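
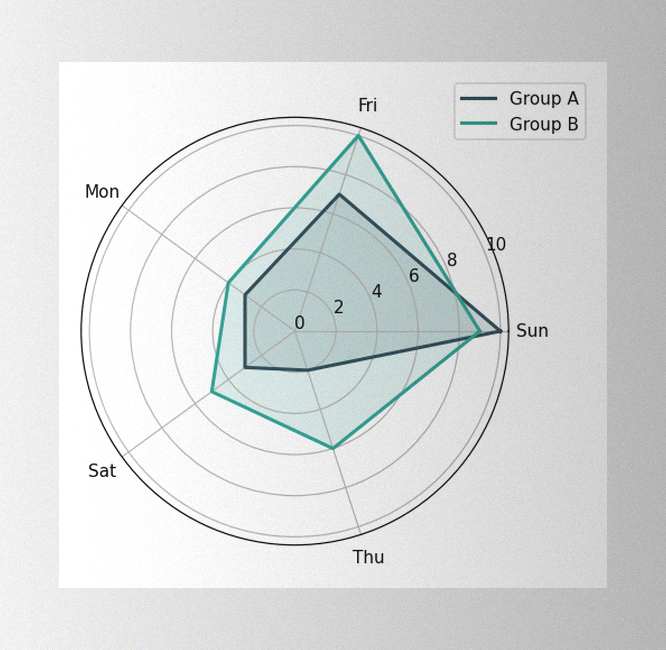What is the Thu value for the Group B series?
6

The image has some photo noise and uneven lighting. On the Thu axis, Group B reaches 6.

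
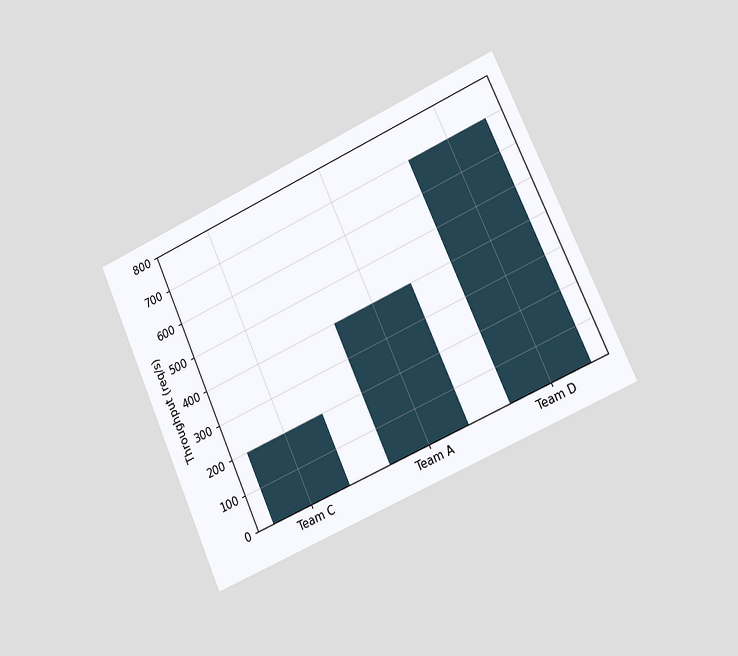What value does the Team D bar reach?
The chart is tilted about 24° counter-clockwise and viewed slightly from the right. Reading along the chart's y-axis, the Team D bar reaches 700req/s.

700req/s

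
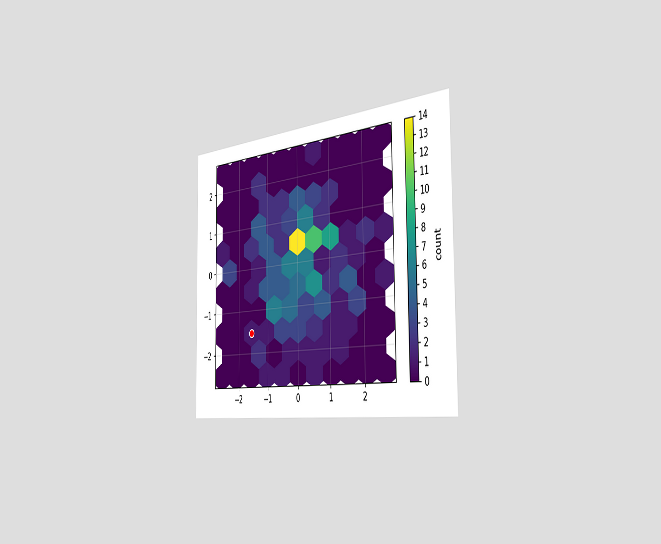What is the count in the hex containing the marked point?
The chart is viewed slightly from the right. The marked hex reads 1 on the colorbar.

1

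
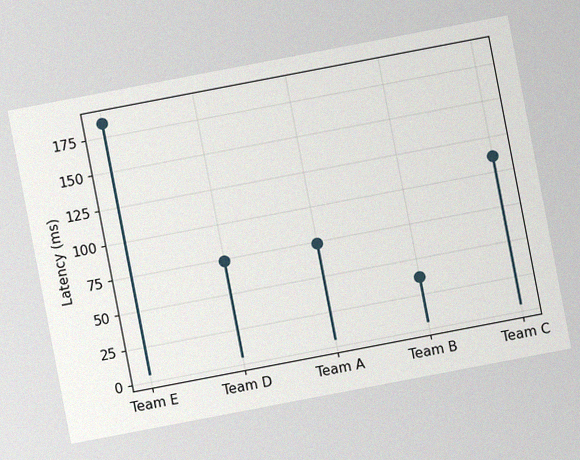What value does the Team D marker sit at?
The chart is tilted about 11° counter-clockwise, with some photo noise. The Team D marker sits at 74ms.

74ms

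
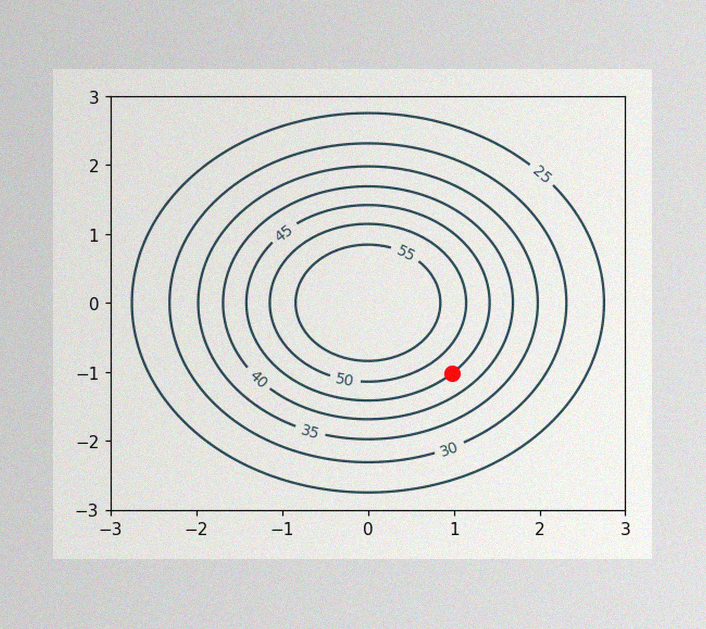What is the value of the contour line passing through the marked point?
45

The image has some photo noise and uneven lighting. The marked point sits on the contour labelled 45.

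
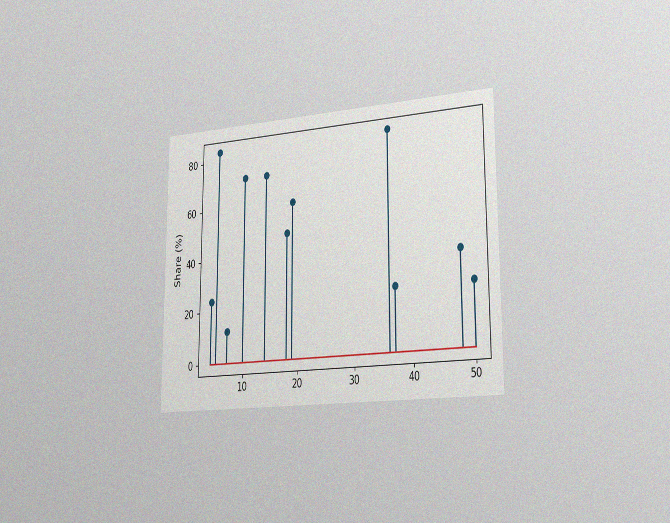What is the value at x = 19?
60%

The chart is viewed slightly from the right, with some photo noise. The stem at x=19 reaches 60%.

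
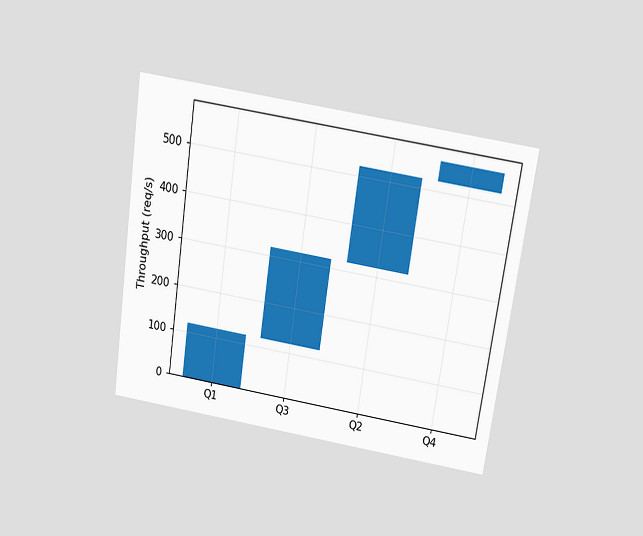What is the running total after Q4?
560req/s

The chart is tilted about 8° clockwise and viewed slightly from above. After Q4 the running total reaches 560req/s.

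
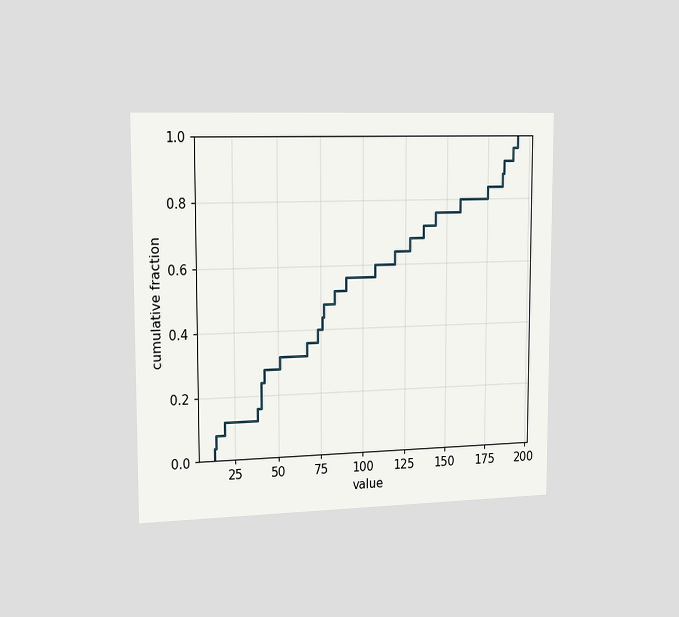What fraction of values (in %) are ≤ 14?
The chart is viewed slightly from the left. At x=14 the ECDF step is at 8%.

8%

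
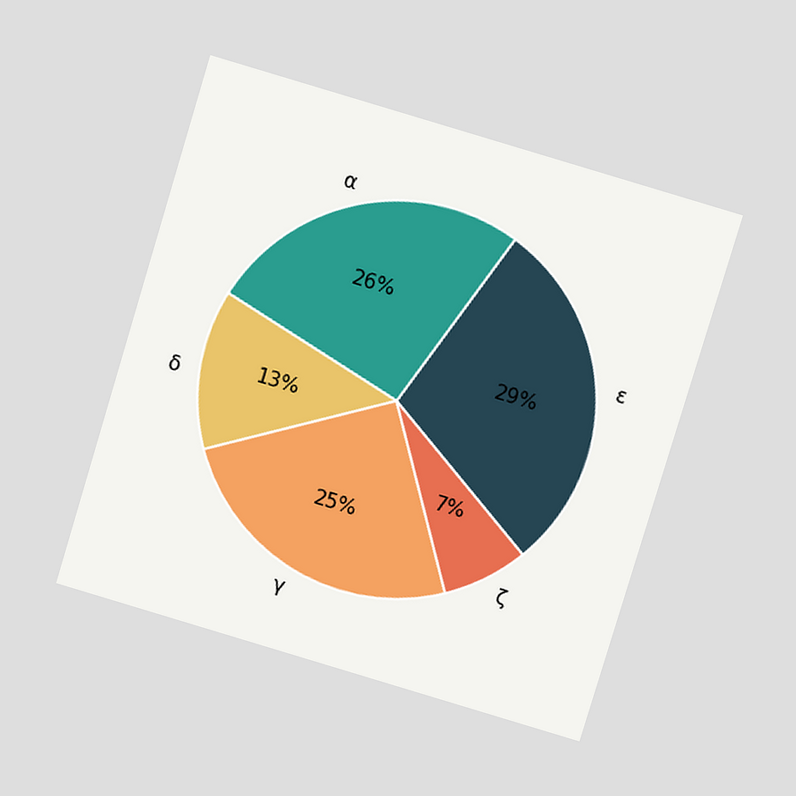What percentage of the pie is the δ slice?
The chart is tilted about 17° clockwise and viewed slightly from above. The δ slice takes up 13% of the pie.

13%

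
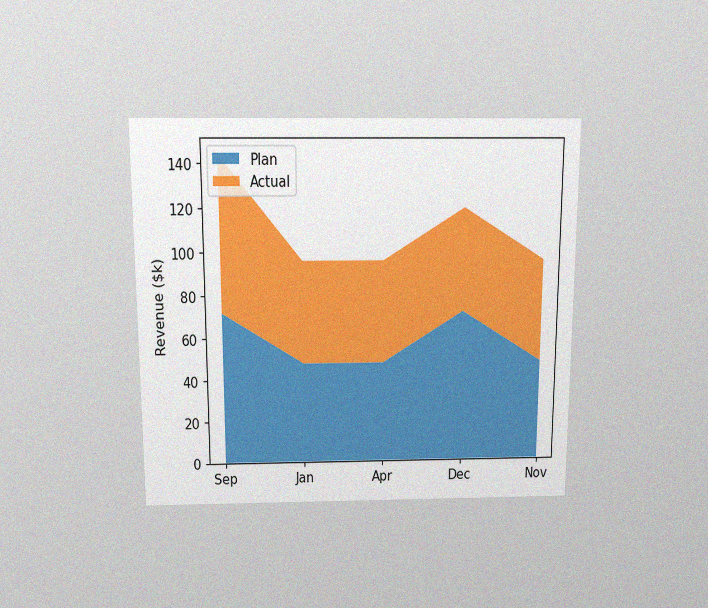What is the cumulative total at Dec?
The chart is viewed slightly from above, with some photo noise. The stacked total at Dec reaches $120k.

$120k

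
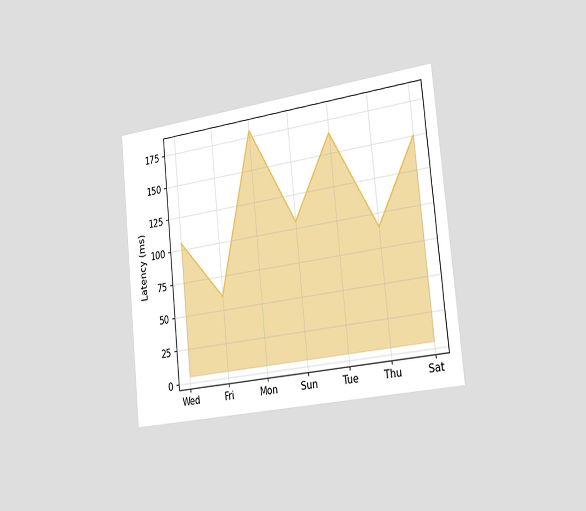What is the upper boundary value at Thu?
The chart is tilted about 6° counter-clockwise and viewed slightly from the right. At Thu the upper boundary is at 90ms.

90ms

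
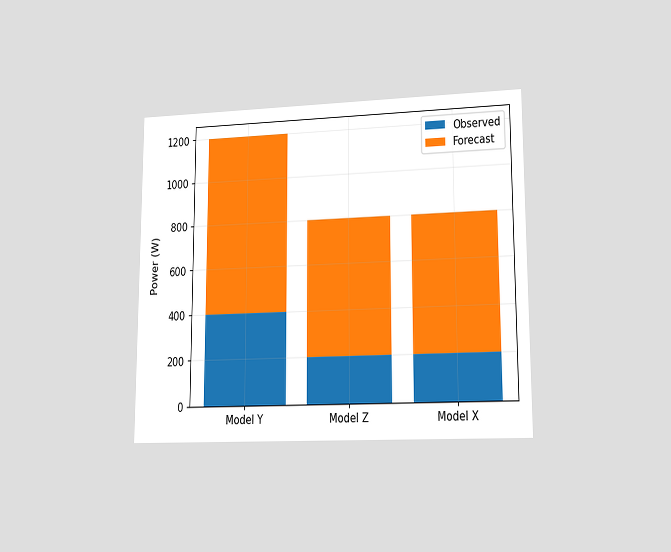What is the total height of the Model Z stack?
800W

The chart is viewed at a slight angle. The Model Z stack's top reaches 800W on the y-axis.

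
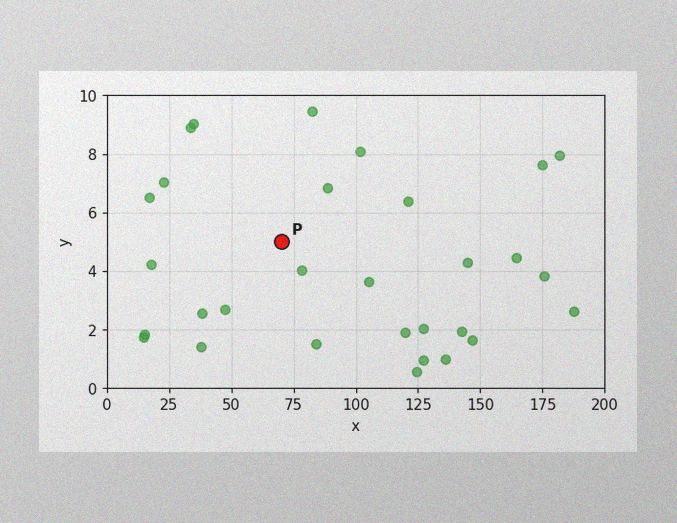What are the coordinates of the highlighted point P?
The image has some photo noise and uneven lighting. Following the gridlines from P to each axis, P sits at (70, 5).

(70, 5)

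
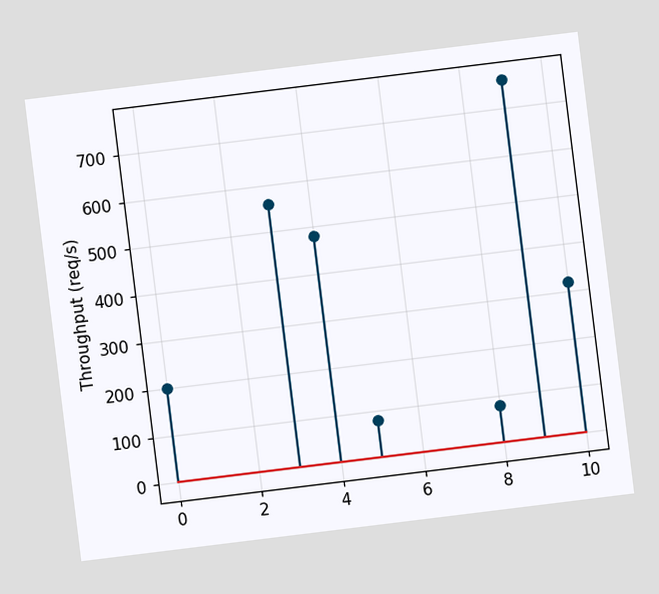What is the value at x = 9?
760req/s

The chart is tilted about 7° counter-clockwise. The stem at x=9 reaches 760req/s.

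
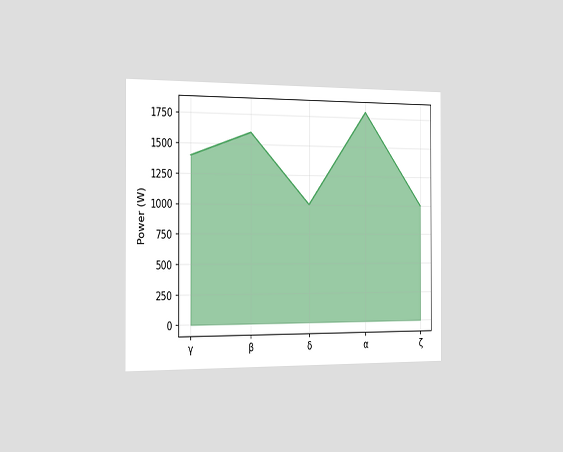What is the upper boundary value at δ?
The chart is viewed slightly from the left. At δ the upper boundary is at 1000W.

1000W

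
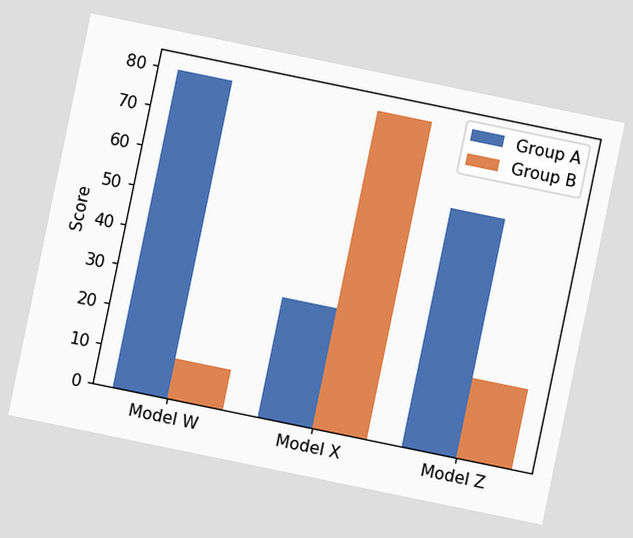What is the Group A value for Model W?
The chart is tilted about 12° clockwise. The Group A bar at Model W reaches 80 on the y-axis.

80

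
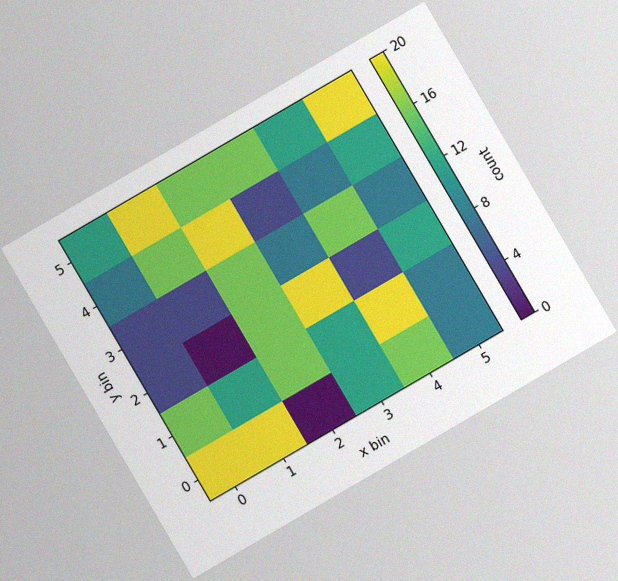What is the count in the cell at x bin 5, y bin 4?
12

The chart is tilted about 30° counter-clockwise, with some photo noise. Matching the cell (5, 4) against the colorbar gives 12.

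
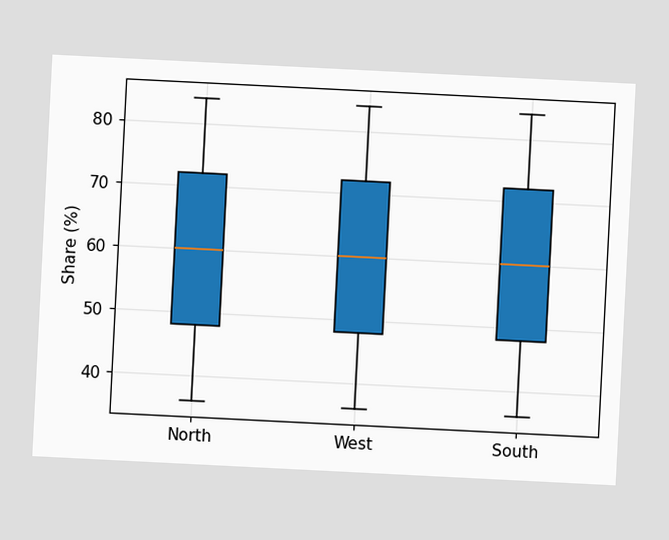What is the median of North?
The chart is tilted about 3° clockwise. The median line in the North box sits at 60%.

60%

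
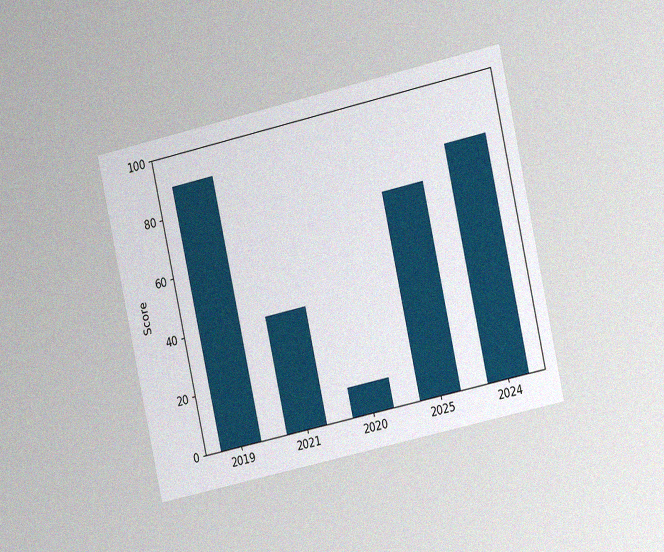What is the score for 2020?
10

The chart is tilted about 13° counter-clockwise and viewed slightly from the right, with some photo noise. Reading along the chart's y-axis, the 2020 bar reaches 10.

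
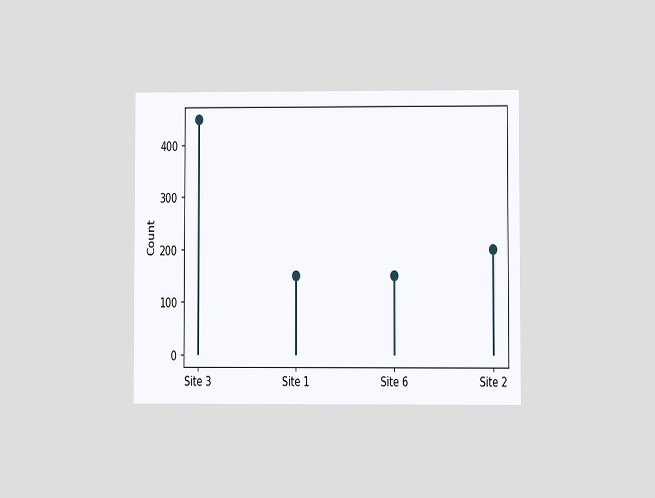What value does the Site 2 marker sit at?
The chart is viewed at a slight angle. The Site 2 marker sits at 200.

200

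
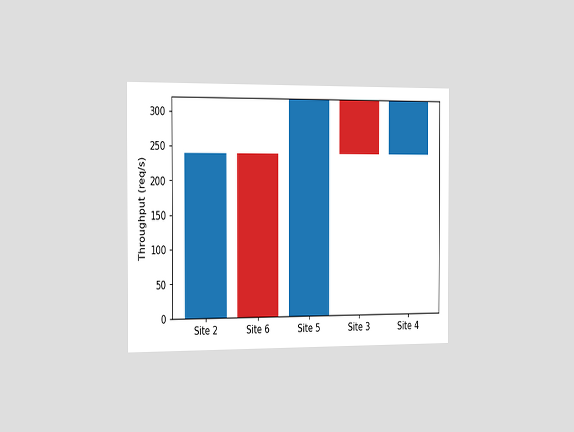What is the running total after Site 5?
The chart is viewed slightly from the left. After Site 5 the running total reaches 320req/s.

320req/s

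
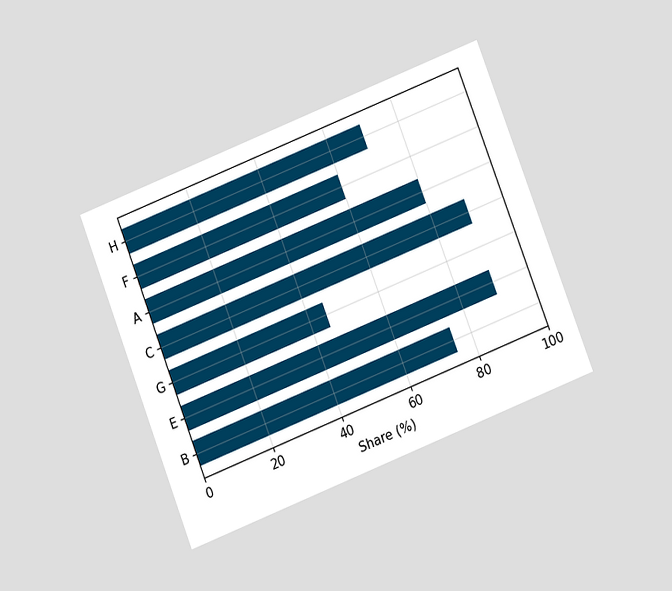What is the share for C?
The chart is tilted about 21° counter-clockwise and viewed at a slight angle. Reading along the chart's x-axis, the C bar reaches 90%.

90%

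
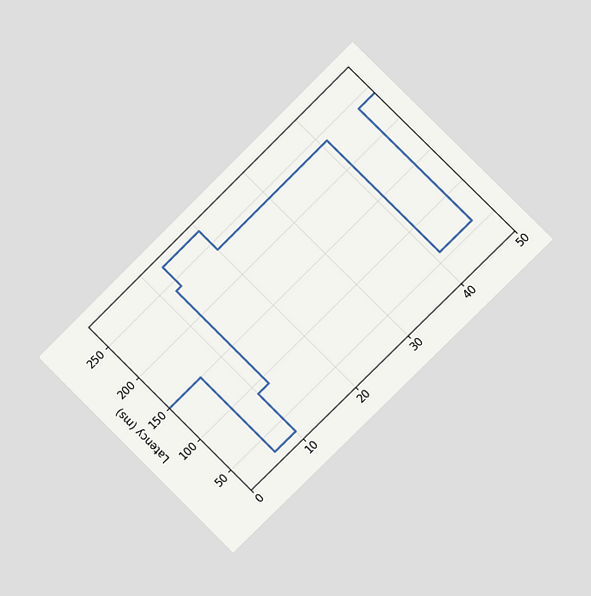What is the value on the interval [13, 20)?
270ms

The chart is tilted about 45° counter-clockwise and viewed slightly from the right. On [13, 20) the step sits at 270ms.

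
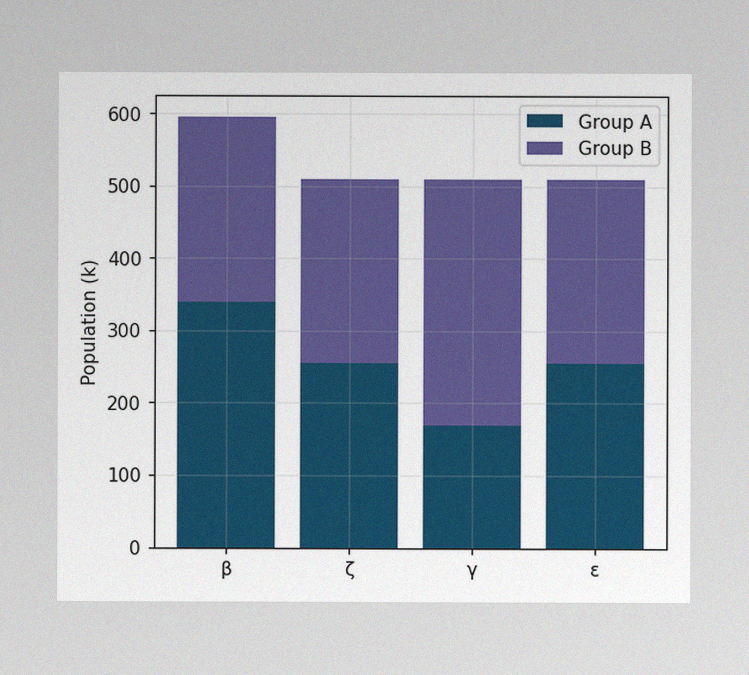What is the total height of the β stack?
595k

The image has some photo noise and uneven lighting. The β stack's top reaches 595k on the y-axis.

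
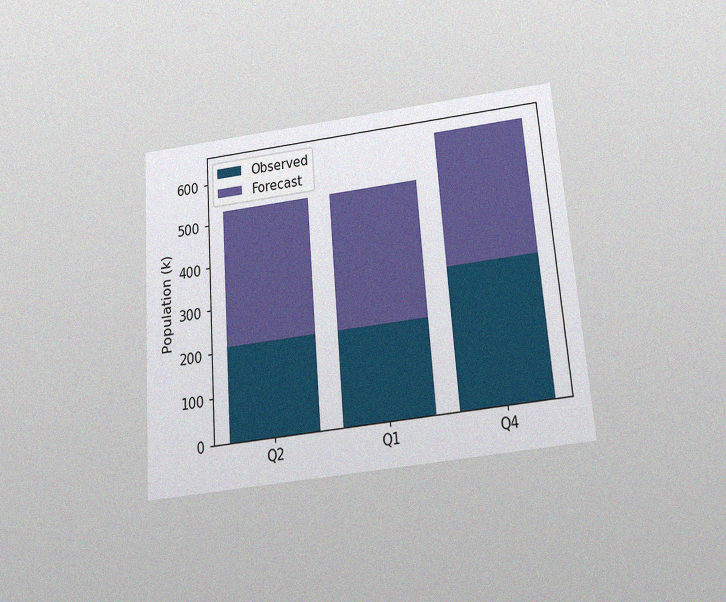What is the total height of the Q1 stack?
530k

The chart is tilted about 4° counter-clockwise and viewed slightly from below, with some photo noise. The Q1 stack's top reaches 530k on the y-axis.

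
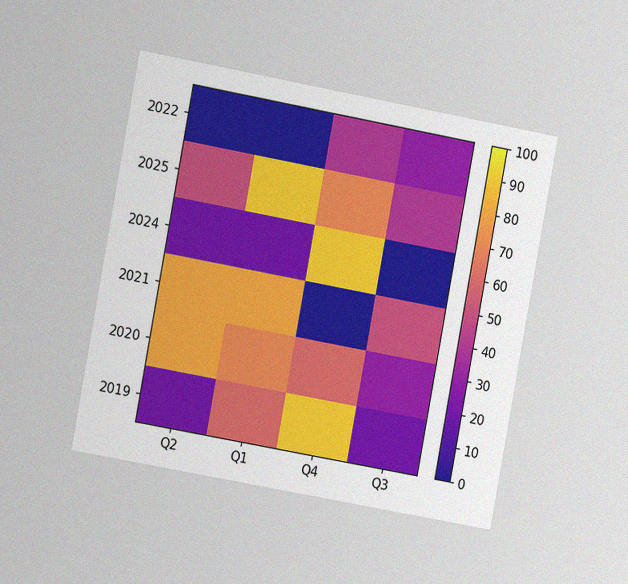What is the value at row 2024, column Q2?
20

The chart is tilted about 10° clockwise and viewed at a slight angle, with some photo noise. Matching cell (2024, Q2) against the colorbar gives 20.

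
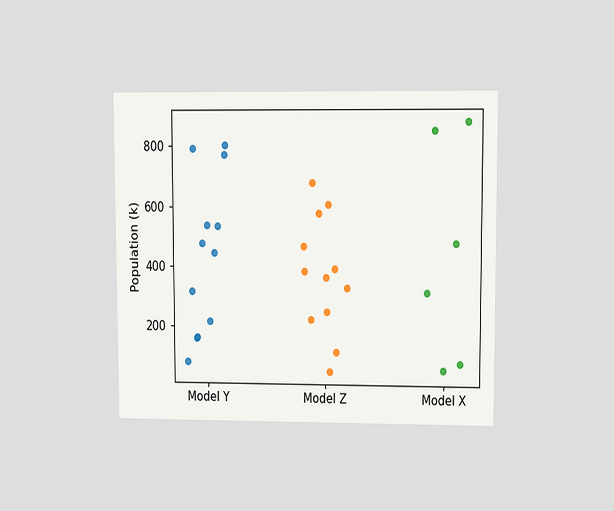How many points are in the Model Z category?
The chart is viewed at a slight angle. Counting the markers in the Model Z column gives 12.

12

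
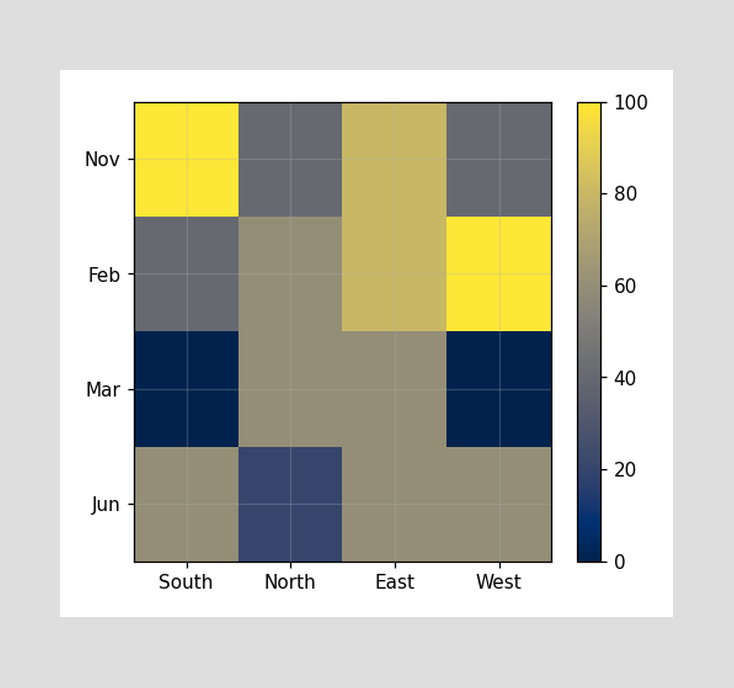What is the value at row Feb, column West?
Matching cell (Feb, West) against the colorbar gives 100.

100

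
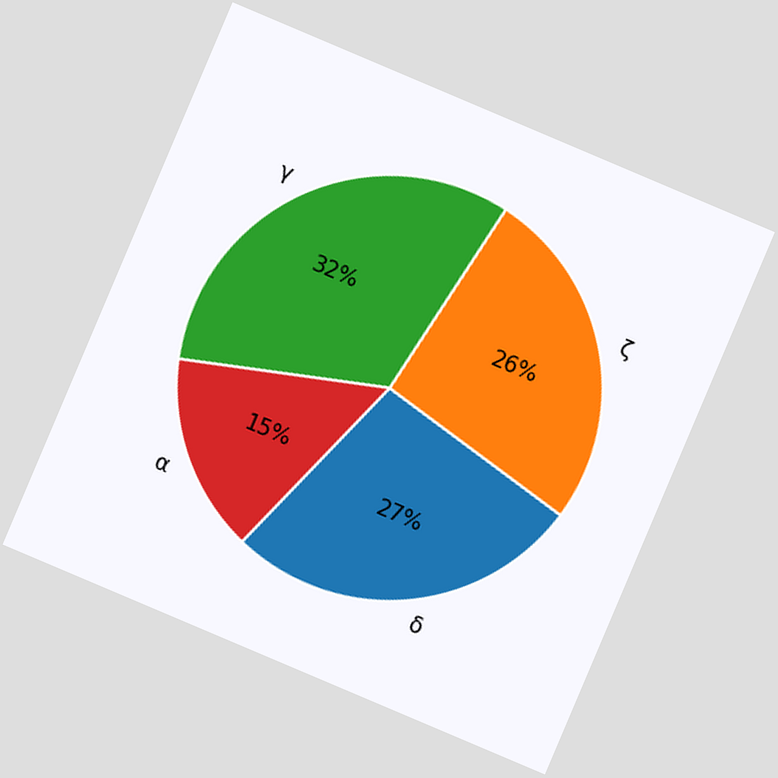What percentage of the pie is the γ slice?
32%

The chart is tilted about 23° clockwise. The γ slice takes up 32% of the pie.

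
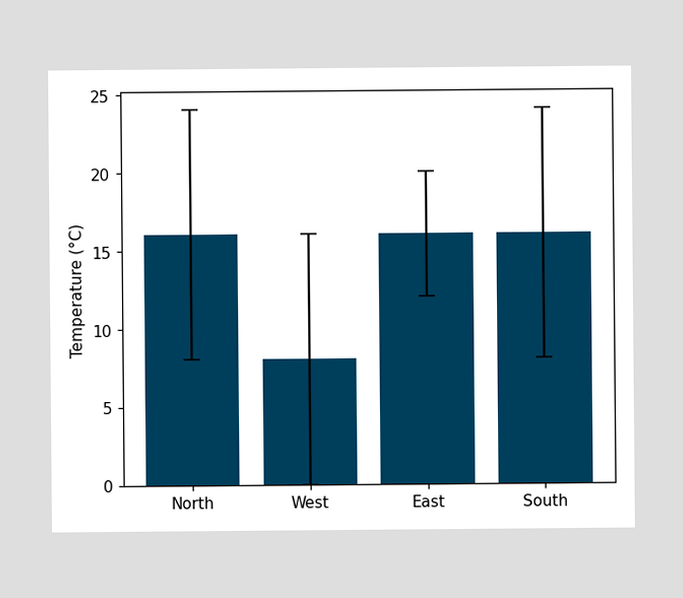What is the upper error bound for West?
16°C

The West bar's upper whisker reaches 16°C.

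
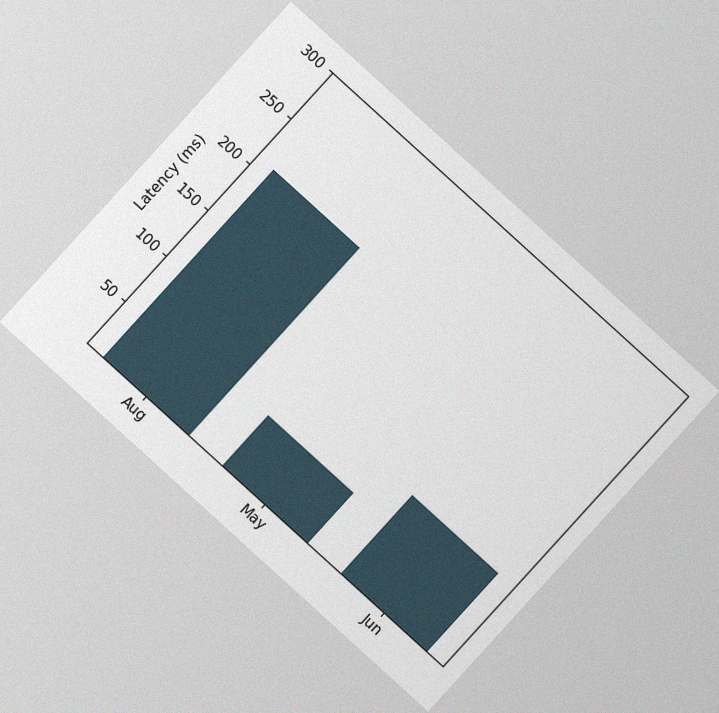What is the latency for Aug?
210ms

The chart is tilted about 42° clockwise, with some photo noise. Reading along the chart's y-axis, the Aug bar reaches 210ms.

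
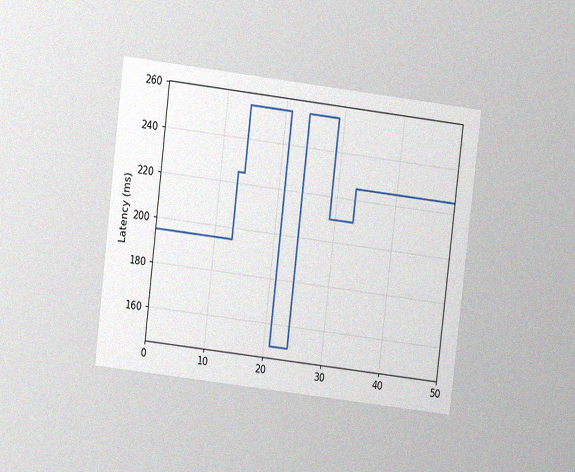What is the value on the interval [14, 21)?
255ms

The chart is tilted about 7° clockwise and viewed at a slight angle, with some photo noise. On [14, 21) the step sits at 255ms.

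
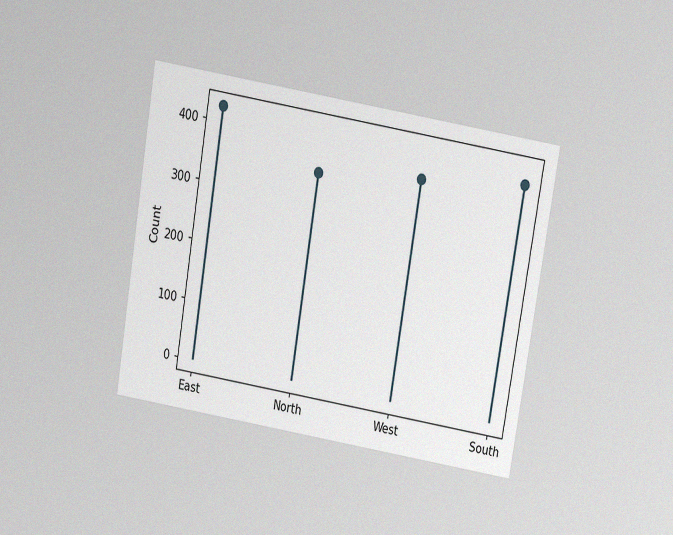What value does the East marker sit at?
425

The chart is tilted about 10° clockwise and viewed slightly from above, with some photo noise. The East marker sits at 425.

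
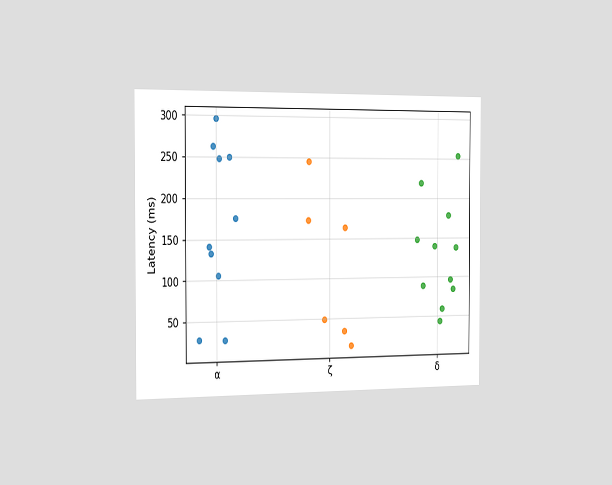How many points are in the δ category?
11

The chart is viewed slightly from the left. Counting the markers in the δ column gives 11.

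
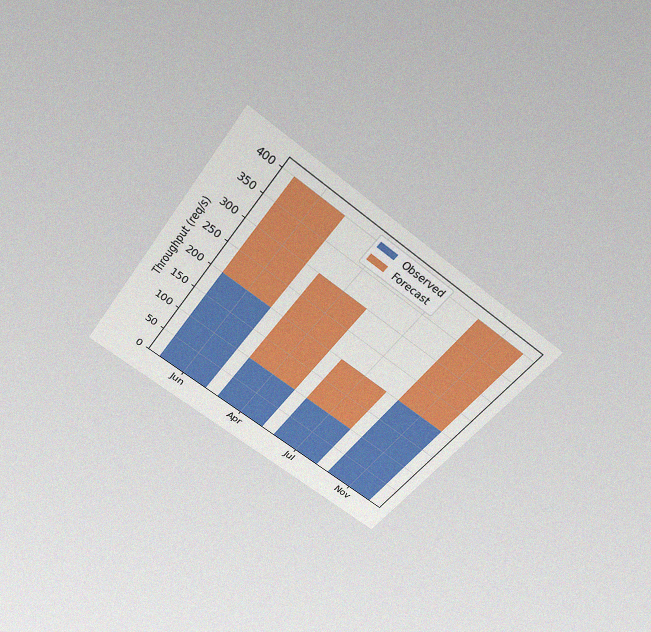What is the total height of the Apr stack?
300req/s

The chart is tilted about 36° clockwise and viewed slightly from above, with some photo noise. The Apr stack's top reaches 300req/s on the y-axis.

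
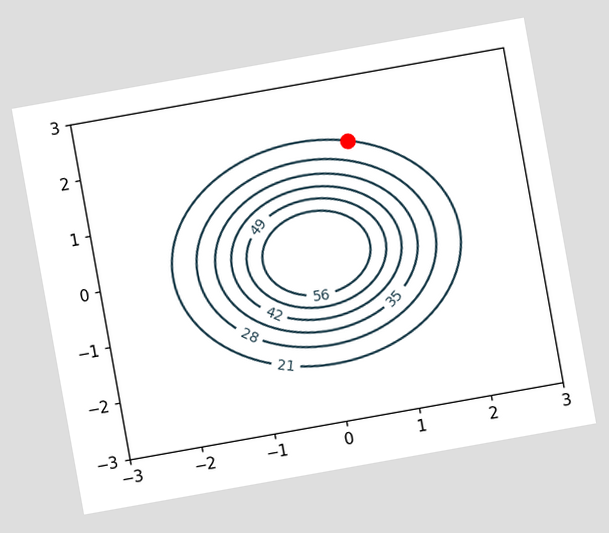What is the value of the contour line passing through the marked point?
The chart is tilted about 10° counter-clockwise. The marked point sits on the contour labelled 21.

21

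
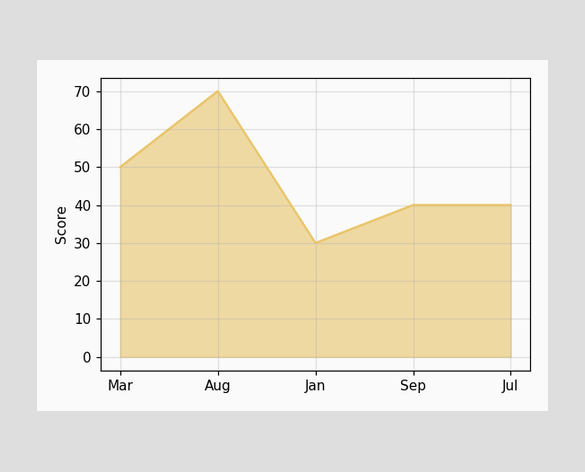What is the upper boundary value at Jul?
At Jul the upper boundary is at 40.

40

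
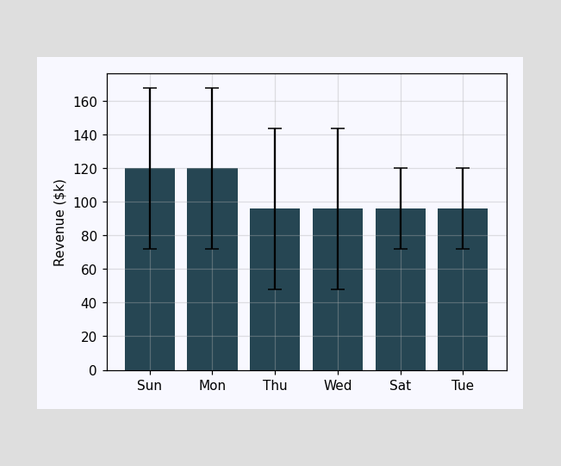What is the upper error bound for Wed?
The Wed bar's upper whisker reaches $144k.

$144k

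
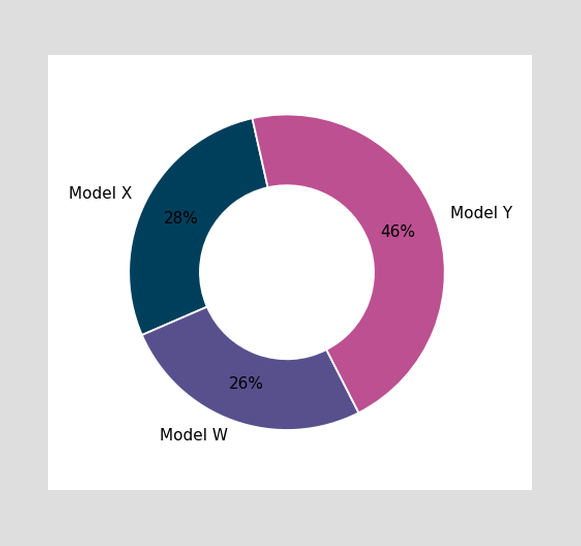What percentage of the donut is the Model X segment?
The Model X segment takes up 28% of the ring.

28%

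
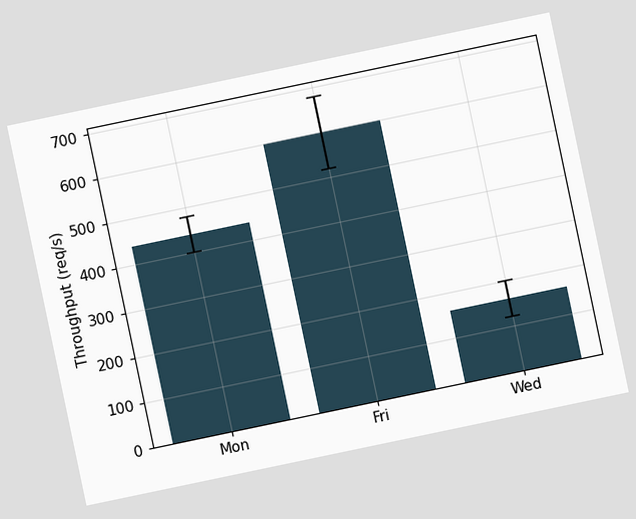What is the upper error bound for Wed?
200req/s

The chart is tilted about 12° counter-clockwise. The Wed bar's upper whisker reaches 200req/s.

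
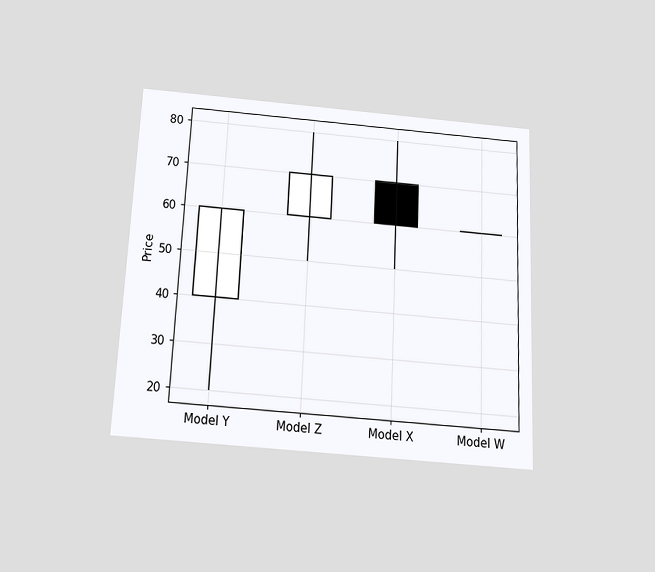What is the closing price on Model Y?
The chart is tilted about 3° clockwise and viewed slightly from below. The Model Y candle closes at 60.

60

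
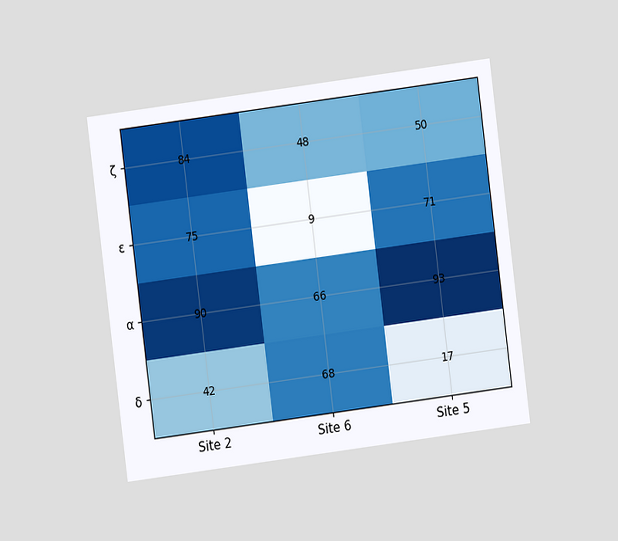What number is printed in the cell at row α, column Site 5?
The chart is tilted about 7° counter-clockwise and viewed at a slight angle. The (α, Site 5) cell reads 93.

93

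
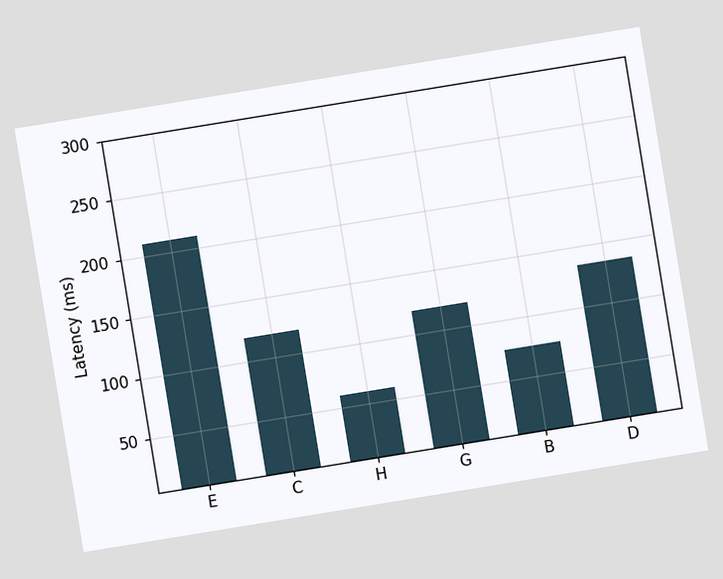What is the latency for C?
The chart is tilted about 9° counter-clockwise. Reading along the chart's y-axis, the C bar reaches 120ms.

120ms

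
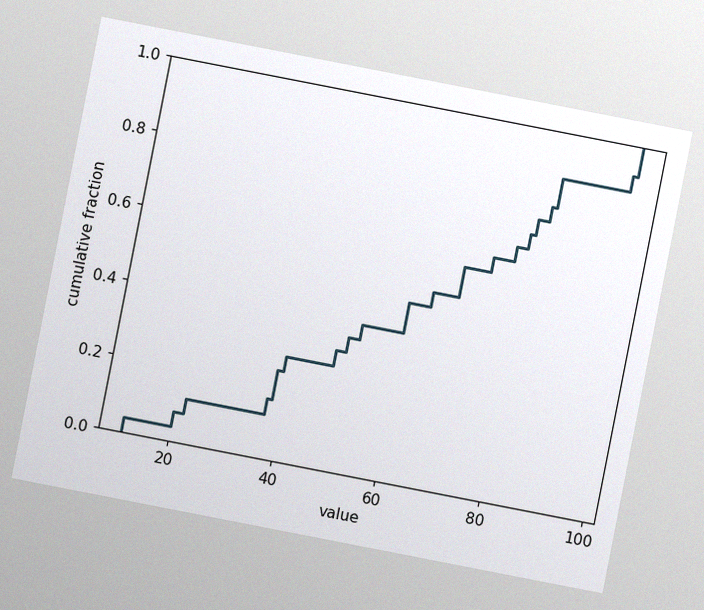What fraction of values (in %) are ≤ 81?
76%

The chart is tilted about 11° clockwise, with some photo noise. At x=81 the ECDF step is at 76%.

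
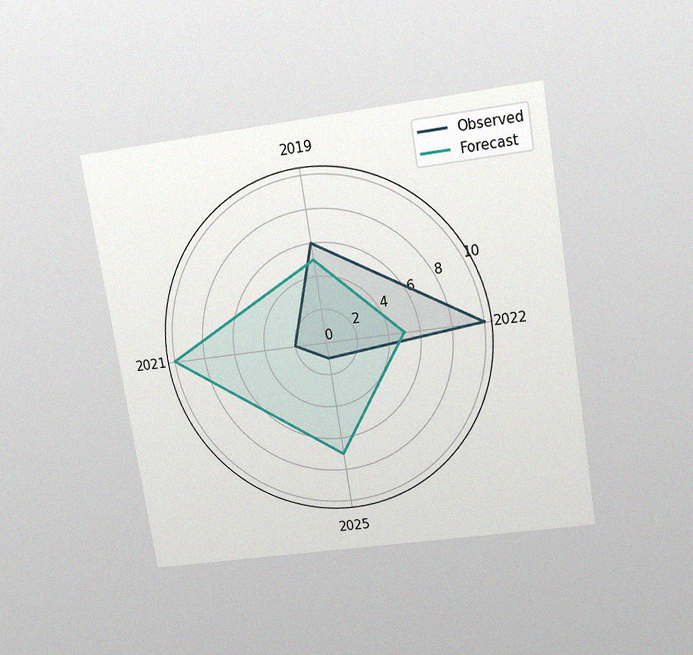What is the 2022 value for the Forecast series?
5

The chart is tilted about 9° counter-clockwise and viewed slightly from above, with some photo noise. On the 2022 axis, Forecast reaches 5.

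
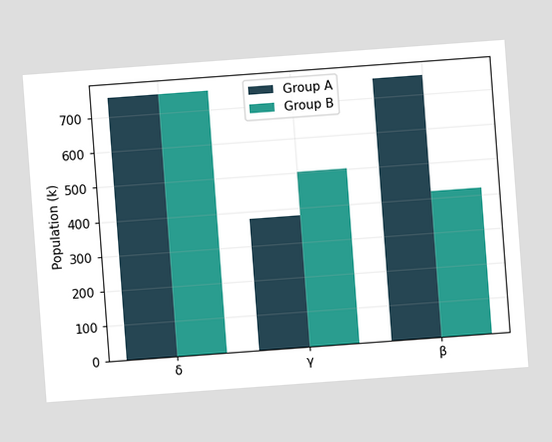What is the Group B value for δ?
The chart is tilted about 4° counter-clockwise. The Group B bar at δ reaches 756k on the y-axis.

756k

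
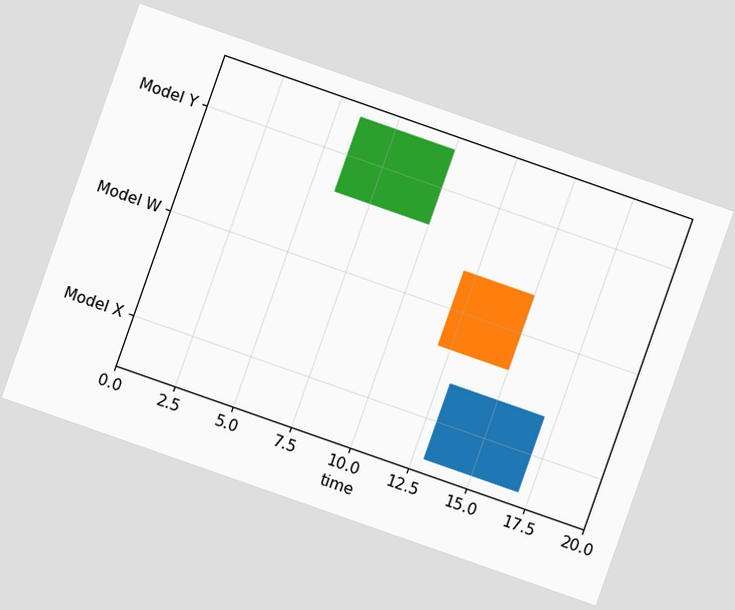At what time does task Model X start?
13

The chart is tilted about 19° clockwise. The Model X bar begins at t=13.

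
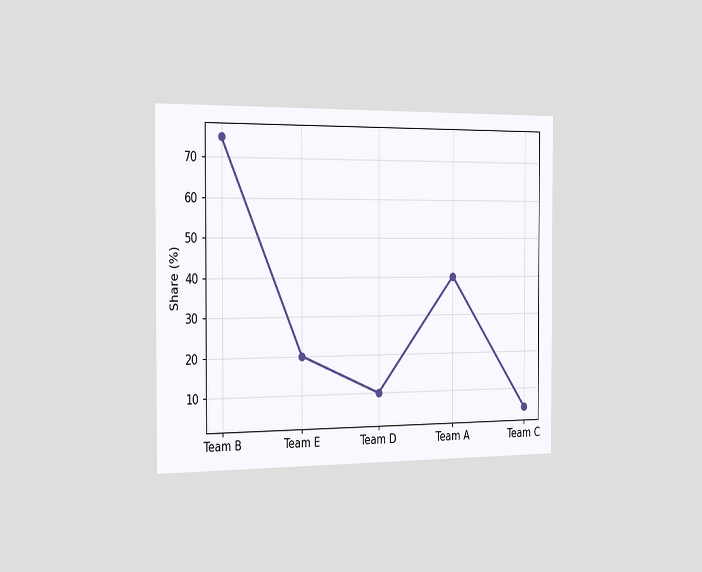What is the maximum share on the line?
75%

The chart is viewed slightly from the left. The highest point is at Team B, and reading across to the y-axis gives 75%.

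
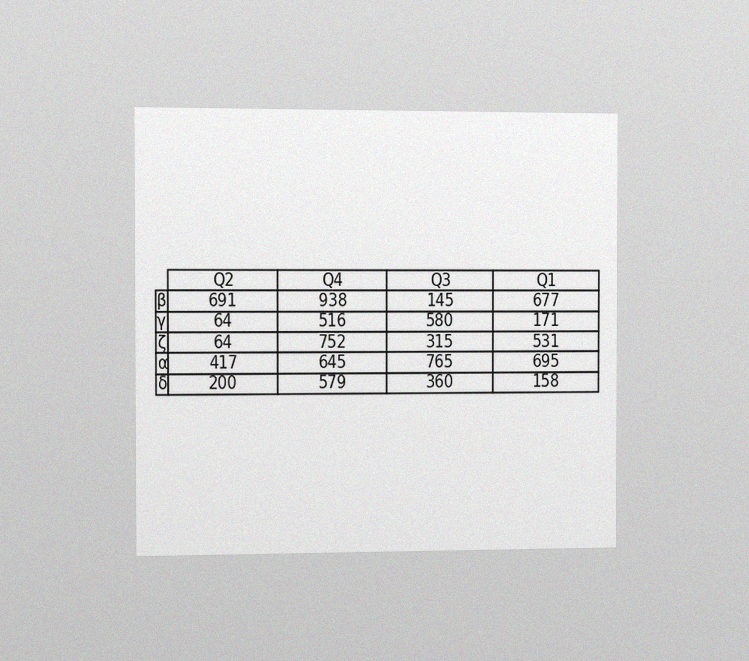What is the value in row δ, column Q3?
360

The chart is viewed slightly from the left, with some photo noise. The (δ, Q3) cell reads 360.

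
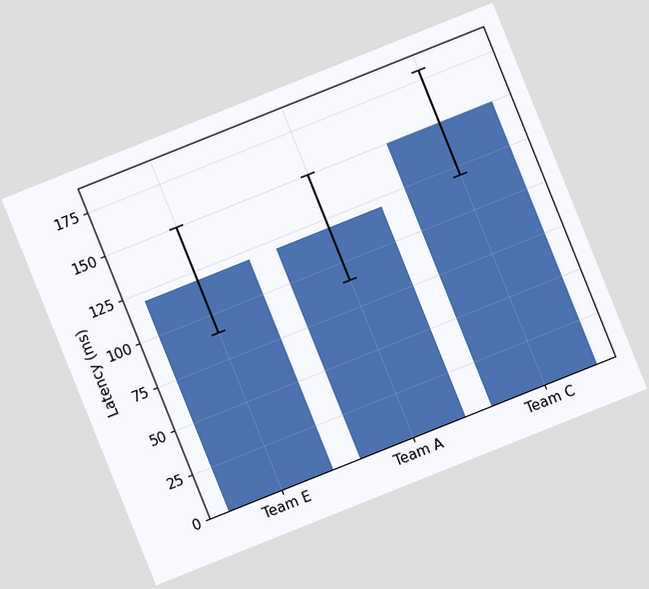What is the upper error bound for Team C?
180ms

The chart is tilted about 22° counter-clockwise. The Team C bar's upper whisker reaches 180ms.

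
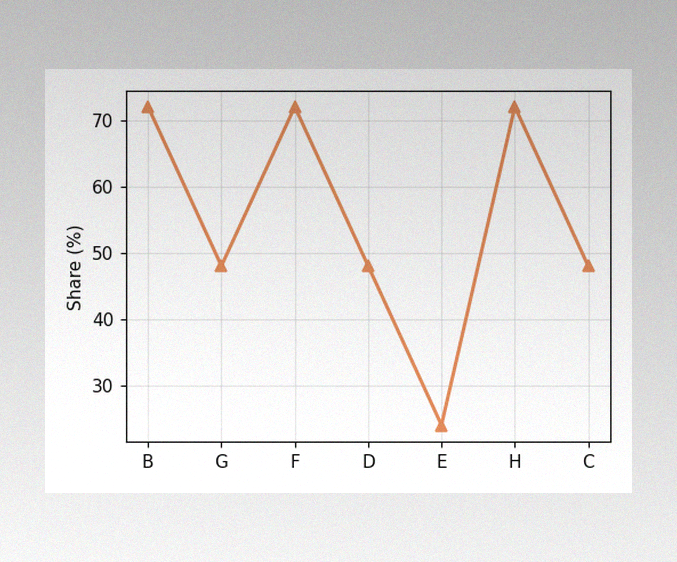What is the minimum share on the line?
The image has some photo noise and uneven lighting. The lowest point is at E, and reading across to the y-axis gives 24%.

24%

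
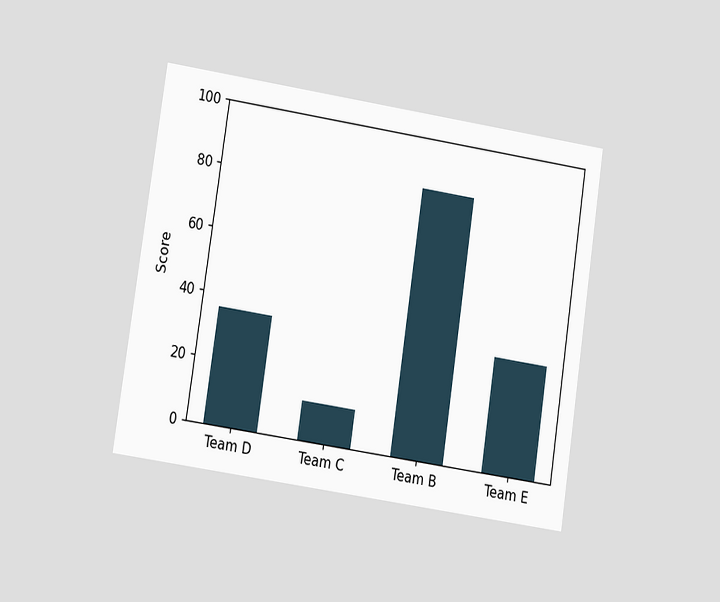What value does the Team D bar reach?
36

The chart is tilted about 8° clockwise and viewed at a slight angle. Reading along the chart's y-axis, the Team D bar reaches 36.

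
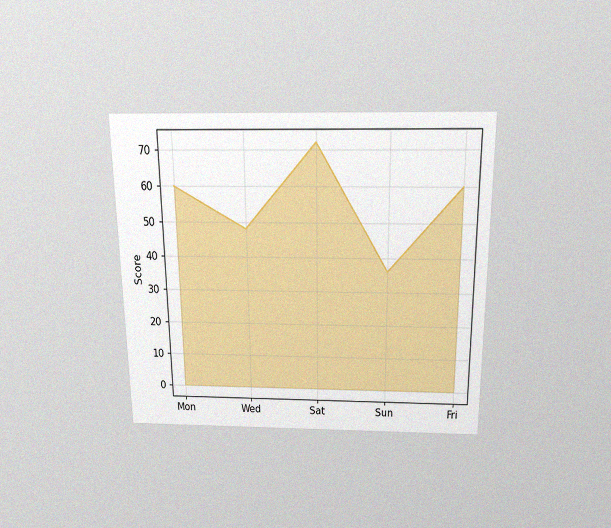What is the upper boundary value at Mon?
60

The chart is viewed slightly from above, with some photo noise. At Mon the upper boundary is at 60.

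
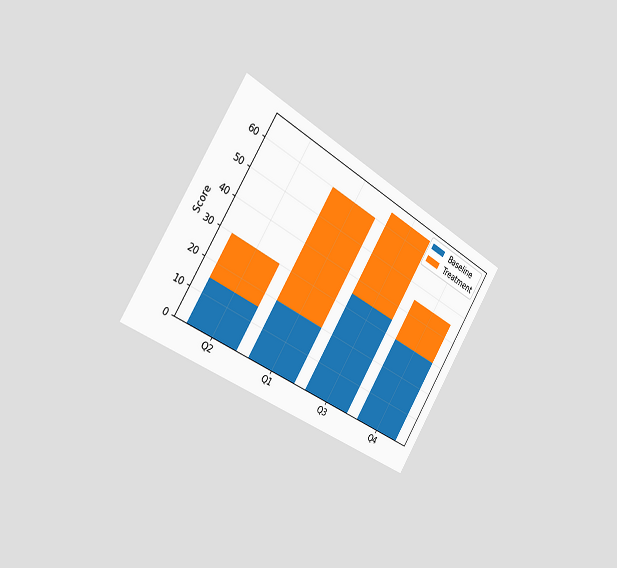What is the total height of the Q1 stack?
60

The chart is tilted about 32° clockwise and viewed slightly from the left. The Q1 stack's top reaches 60 on the y-axis.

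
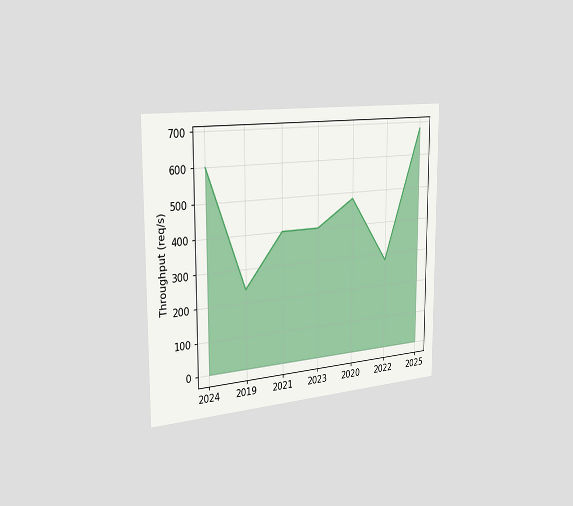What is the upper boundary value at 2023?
400req/s

The chart is viewed slightly from the left. At 2023 the upper boundary is at 400req/s.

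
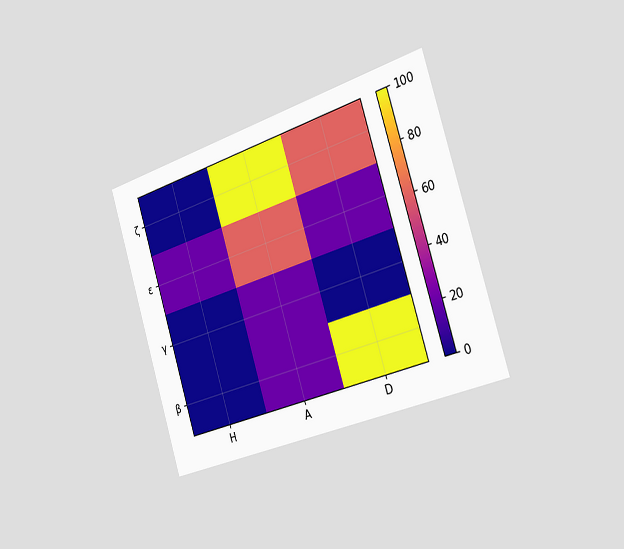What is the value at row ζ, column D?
The chart is tilted about 17° counter-clockwise and viewed slightly from the right. Matching cell (ζ, D) against the colorbar gives 60.

60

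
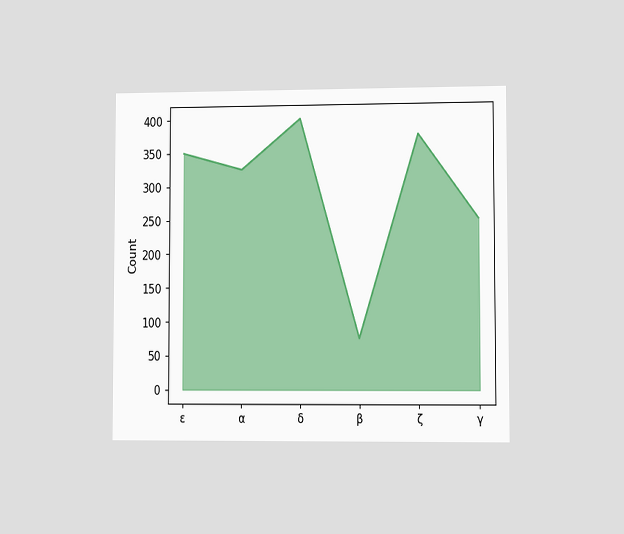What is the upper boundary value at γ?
250

The chart is viewed at a slight angle. At γ the upper boundary is at 250.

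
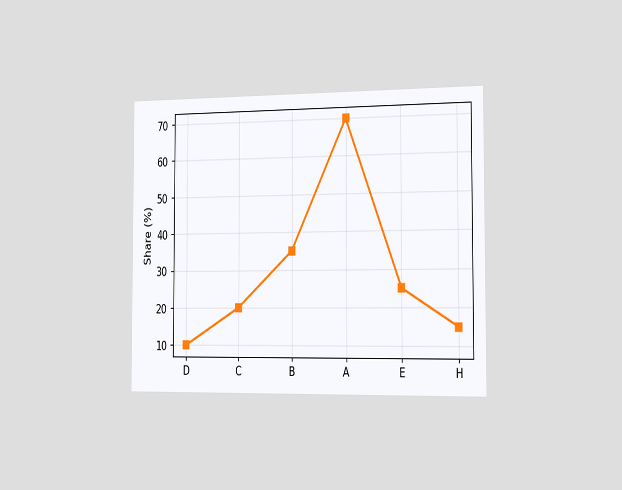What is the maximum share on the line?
The chart is viewed slightly from the right. The highest point is at A, and reading across to the y-axis gives 70%.

70%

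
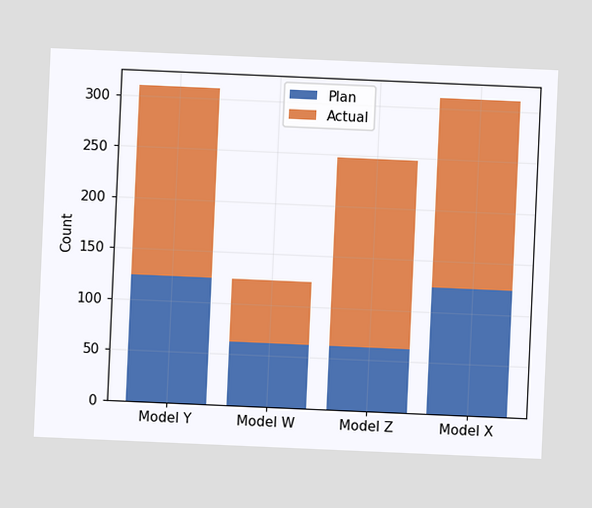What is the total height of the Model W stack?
The chart is tilted about 3° clockwise. The Model W stack's top reaches 124 on the y-axis.

124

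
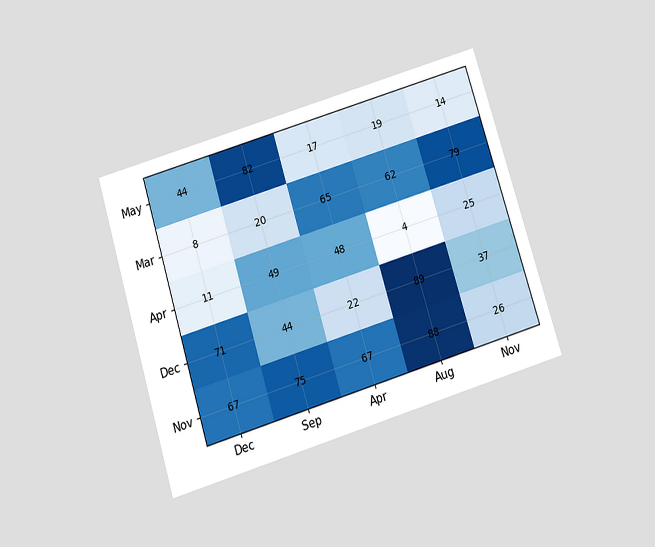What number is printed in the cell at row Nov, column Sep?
The chart is tilted about 17° counter-clockwise and viewed slightly from below. The (Nov, Sep) cell reads 75.

75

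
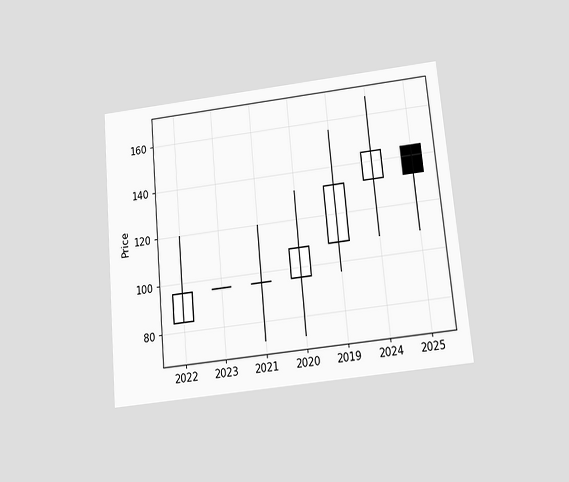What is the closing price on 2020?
The chart is tilted about 5° counter-clockwise and viewed slightly from below. The 2020 candle closes at 108.

108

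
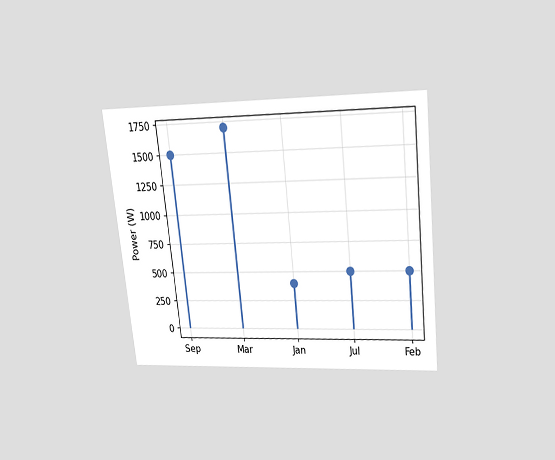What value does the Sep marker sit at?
The chart is tilted about 6° counter-clockwise and viewed slightly from above. The Sep marker sits at 1500W.

1500W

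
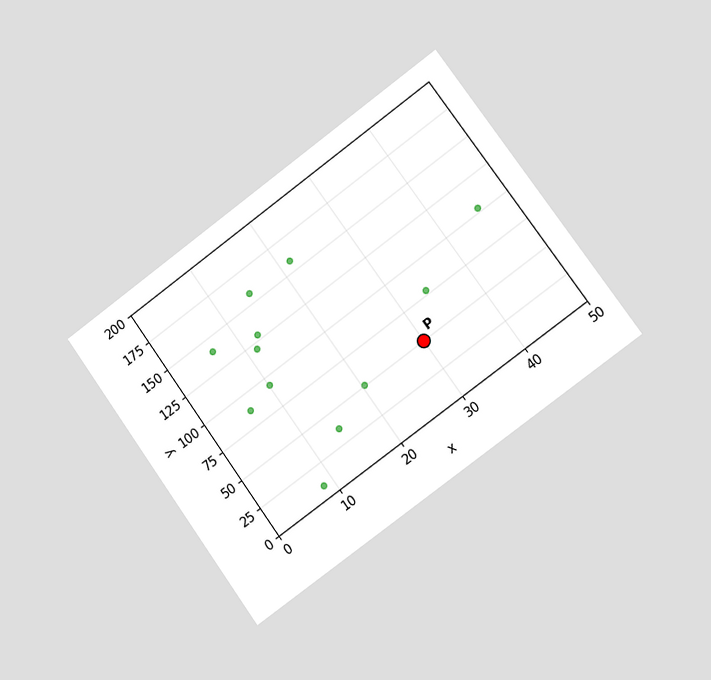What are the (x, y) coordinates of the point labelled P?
The chart is tilted about 36° counter-clockwise and viewed slightly from the right. Following the gridlines from P to each axis, P sits at (30, 50).

(30, 50)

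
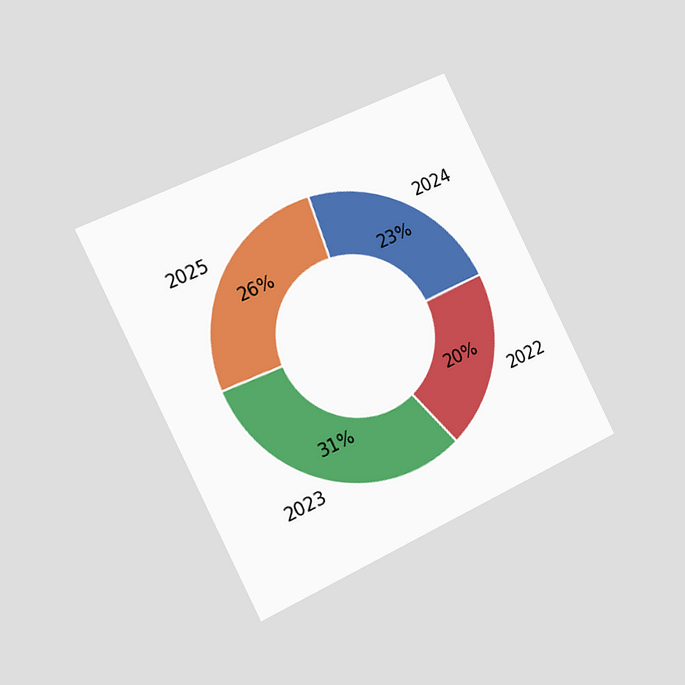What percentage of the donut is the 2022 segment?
20%

The chart is tilted about 26° counter-clockwise and viewed slightly from the left. The 2022 segment takes up 20% of the ring.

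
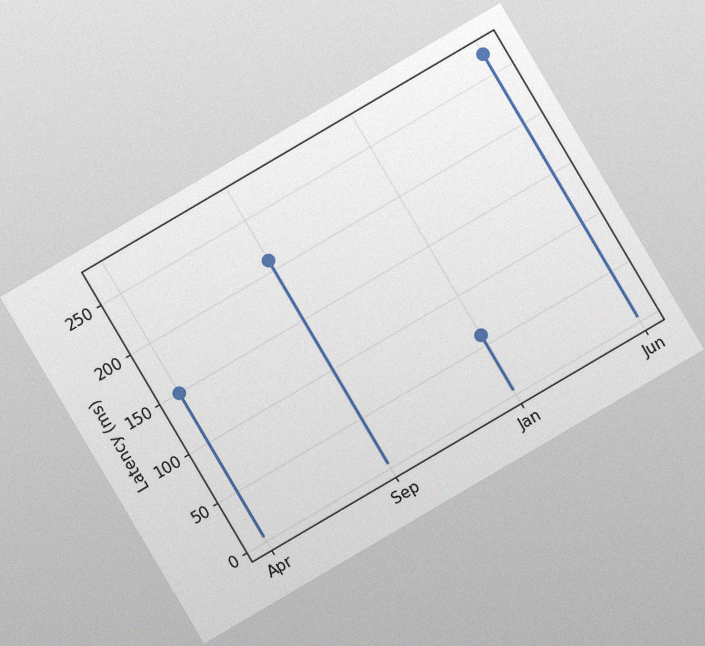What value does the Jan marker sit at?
The chart is tilted about 30° counter-clockwise, with some photo noise. The Jan marker sits at 60ms.

60ms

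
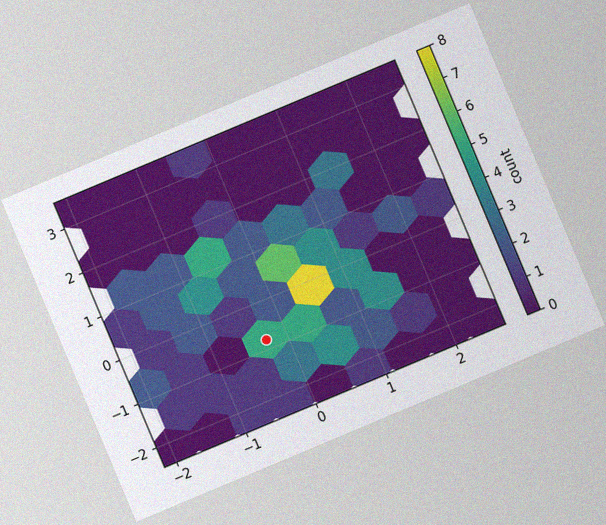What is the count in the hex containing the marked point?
The chart is tilted about 23° counter-clockwise, with some photo noise. The marked hex reads 5 on the colorbar.

5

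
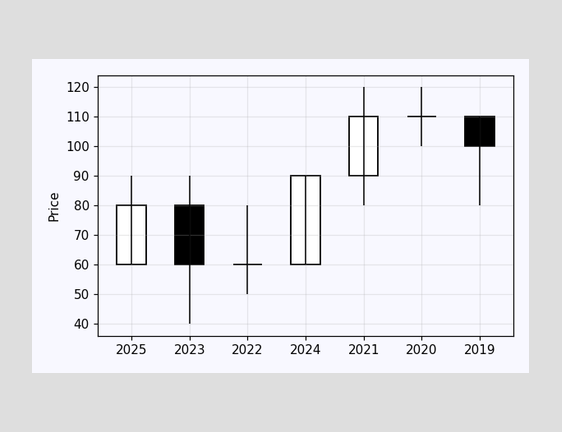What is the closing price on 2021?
The 2021 candle closes at 110.

110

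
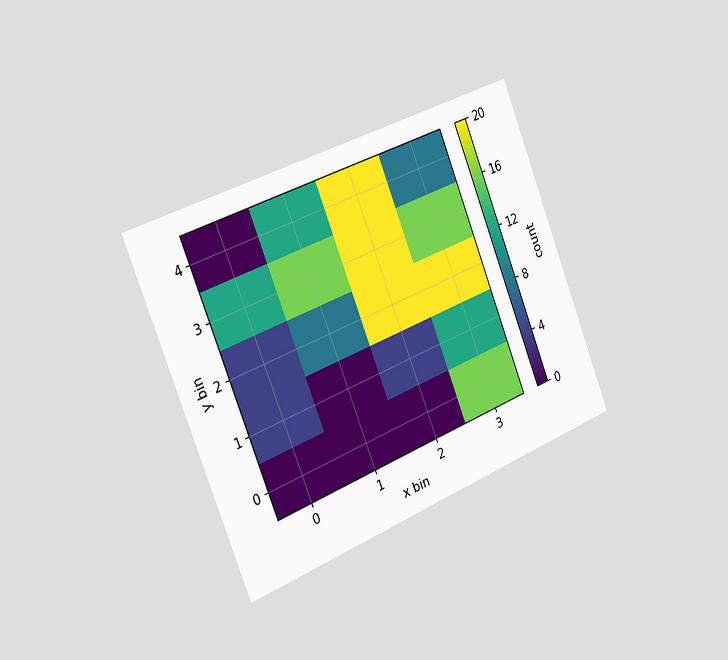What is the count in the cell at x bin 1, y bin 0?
0

The chart is tilted about 22° counter-clockwise and viewed slightly from the left. Matching the cell (1, 0) against the colorbar gives 0.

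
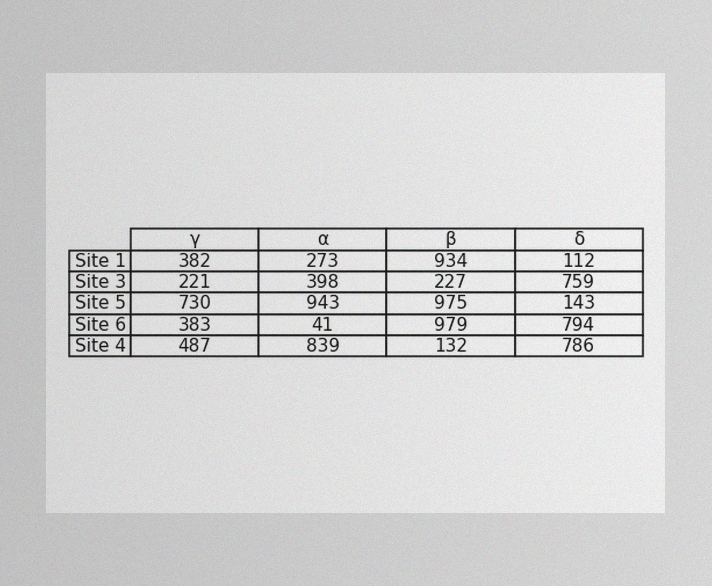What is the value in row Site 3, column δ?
The image has some photo noise and uneven lighting. The (Site 3, δ) cell reads 759.

759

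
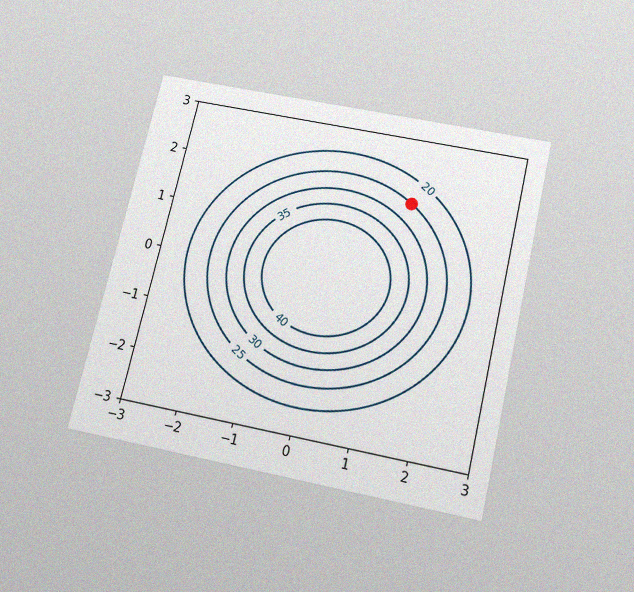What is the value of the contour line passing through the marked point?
25

The chart is tilted about 13° clockwise and viewed slightly from below, with some photo noise. The marked point sits on the contour labelled 25.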